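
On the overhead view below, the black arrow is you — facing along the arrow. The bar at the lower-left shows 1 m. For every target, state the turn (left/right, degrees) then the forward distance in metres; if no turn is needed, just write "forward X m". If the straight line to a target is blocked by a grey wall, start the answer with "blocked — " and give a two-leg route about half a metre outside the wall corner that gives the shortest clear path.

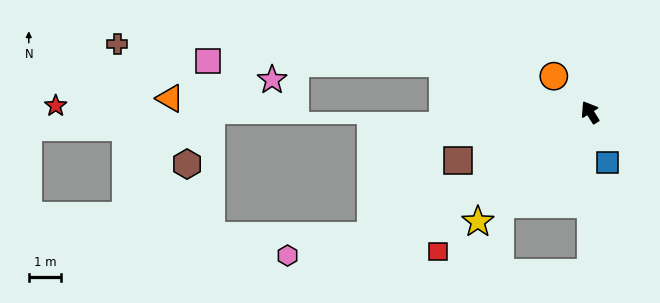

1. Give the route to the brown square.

turn left 78°, forward 4.3 m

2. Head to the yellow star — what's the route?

turn left 102°, forward 4.8 m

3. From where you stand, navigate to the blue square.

turn left 167°, forward 1.6 m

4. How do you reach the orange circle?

turn left 13°, forward 1.6 m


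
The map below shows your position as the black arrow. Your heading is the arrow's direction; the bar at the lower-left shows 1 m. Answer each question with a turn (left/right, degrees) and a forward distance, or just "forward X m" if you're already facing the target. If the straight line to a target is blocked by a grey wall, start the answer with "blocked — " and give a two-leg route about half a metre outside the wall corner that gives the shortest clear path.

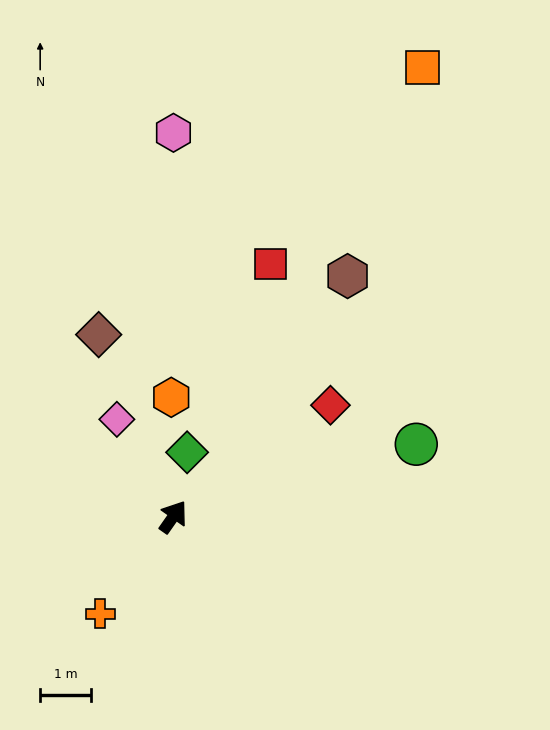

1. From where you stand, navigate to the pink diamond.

turn left 65°, forward 2.2 m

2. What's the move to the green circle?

turn right 38°, forward 5.0 m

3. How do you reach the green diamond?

turn left 23°, forward 1.3 m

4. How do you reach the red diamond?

turn right 20°, forward 3.8 m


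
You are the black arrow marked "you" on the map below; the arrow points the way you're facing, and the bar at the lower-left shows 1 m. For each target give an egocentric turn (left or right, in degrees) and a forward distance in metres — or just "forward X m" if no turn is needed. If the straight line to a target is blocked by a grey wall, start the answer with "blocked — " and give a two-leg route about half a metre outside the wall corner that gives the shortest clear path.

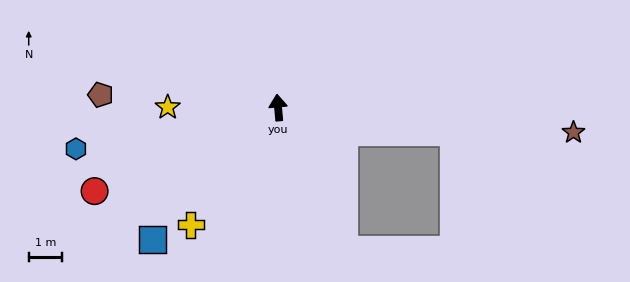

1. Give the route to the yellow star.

turn left 85°, forward 3.3 m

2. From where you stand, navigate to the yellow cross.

turn left 138°, forward 4.4 m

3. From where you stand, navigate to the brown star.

turn right 100°, forward 9.0 m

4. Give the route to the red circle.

turn left 109°, forward 6.1 m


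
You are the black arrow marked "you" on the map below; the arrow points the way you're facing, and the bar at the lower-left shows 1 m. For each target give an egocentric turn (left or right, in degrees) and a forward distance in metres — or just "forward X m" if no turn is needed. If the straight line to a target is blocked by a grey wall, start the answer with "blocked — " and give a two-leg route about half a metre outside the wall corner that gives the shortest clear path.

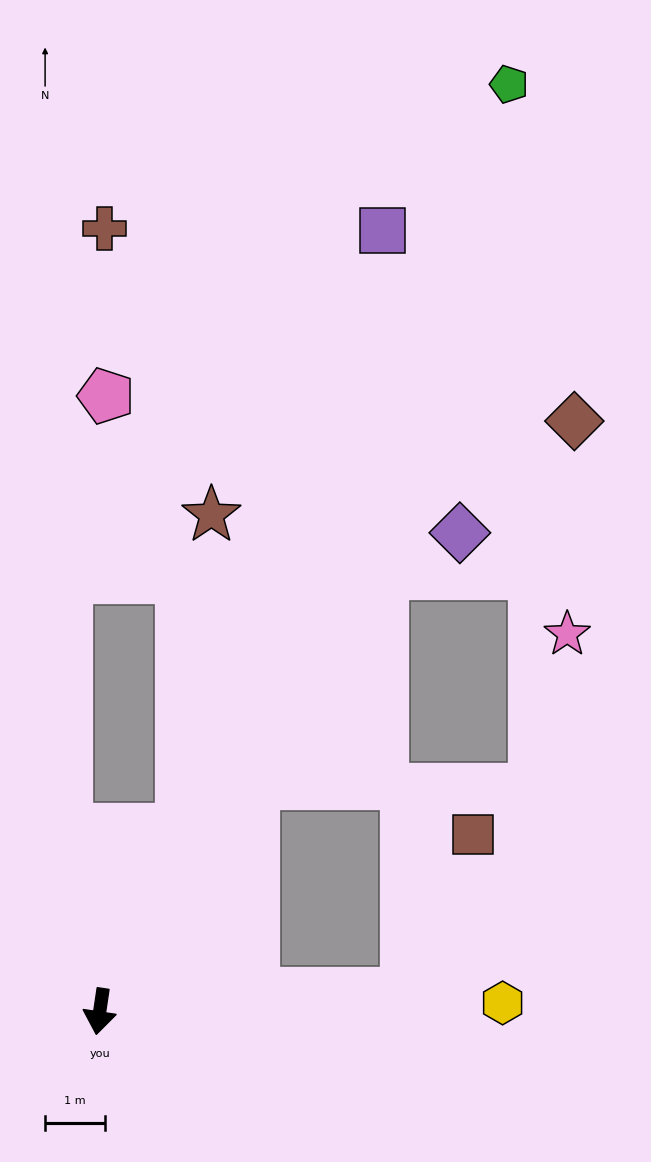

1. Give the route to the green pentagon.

turn left 165°, forward 16.9 m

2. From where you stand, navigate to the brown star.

blocked — turn left 164°, forward 3.3 m, then turn left 19°, forward 5.2 m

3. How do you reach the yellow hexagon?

turn left 100°, forward 6.7 m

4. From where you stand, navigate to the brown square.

blocked — turn left 102°, forward 5.1 m, then turn left 64°, forward 2.9 m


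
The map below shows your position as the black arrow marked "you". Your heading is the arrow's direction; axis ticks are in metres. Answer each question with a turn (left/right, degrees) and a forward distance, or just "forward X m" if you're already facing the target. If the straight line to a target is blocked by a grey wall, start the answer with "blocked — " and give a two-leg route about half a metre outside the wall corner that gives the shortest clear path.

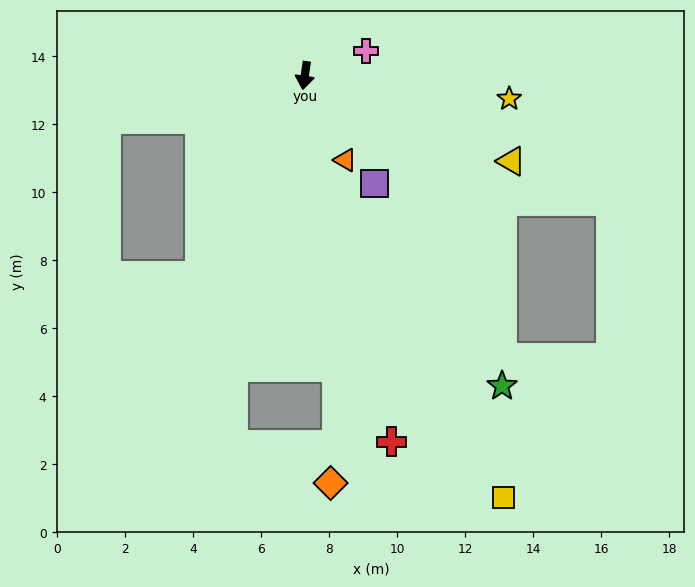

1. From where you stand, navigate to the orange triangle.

turn left 34°, forward 2.8 m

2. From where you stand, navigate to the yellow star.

turn left 92°, forward 6.1 m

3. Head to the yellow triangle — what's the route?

turn left 76°, forward 6.6 m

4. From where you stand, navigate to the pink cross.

turn left 120°, forward 1.9 m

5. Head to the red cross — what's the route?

turn left 22°, forward 11.1 m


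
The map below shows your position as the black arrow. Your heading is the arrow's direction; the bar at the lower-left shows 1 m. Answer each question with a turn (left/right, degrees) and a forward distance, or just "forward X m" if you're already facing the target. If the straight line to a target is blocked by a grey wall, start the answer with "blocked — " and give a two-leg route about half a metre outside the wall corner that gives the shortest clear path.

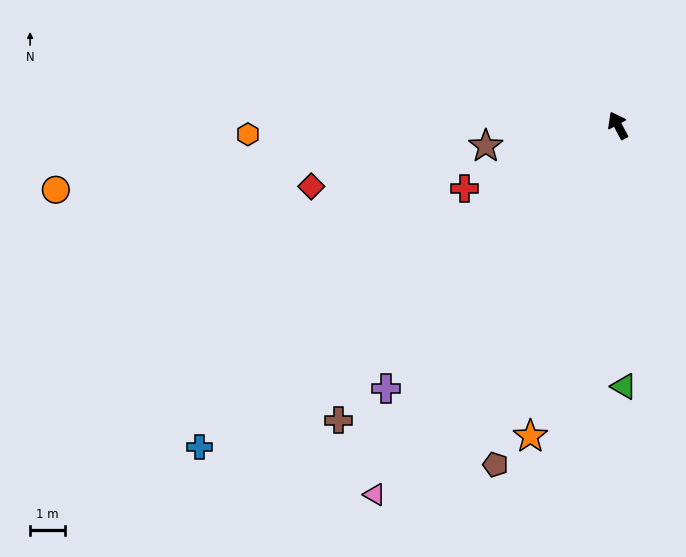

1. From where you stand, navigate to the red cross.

turn left 84°, forward 4.8 m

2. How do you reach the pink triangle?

turn left 119°, forward 12.8 m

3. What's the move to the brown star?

turn left 71°, forward 3.9 m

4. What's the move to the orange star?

turn left 136°, forward 9.3 m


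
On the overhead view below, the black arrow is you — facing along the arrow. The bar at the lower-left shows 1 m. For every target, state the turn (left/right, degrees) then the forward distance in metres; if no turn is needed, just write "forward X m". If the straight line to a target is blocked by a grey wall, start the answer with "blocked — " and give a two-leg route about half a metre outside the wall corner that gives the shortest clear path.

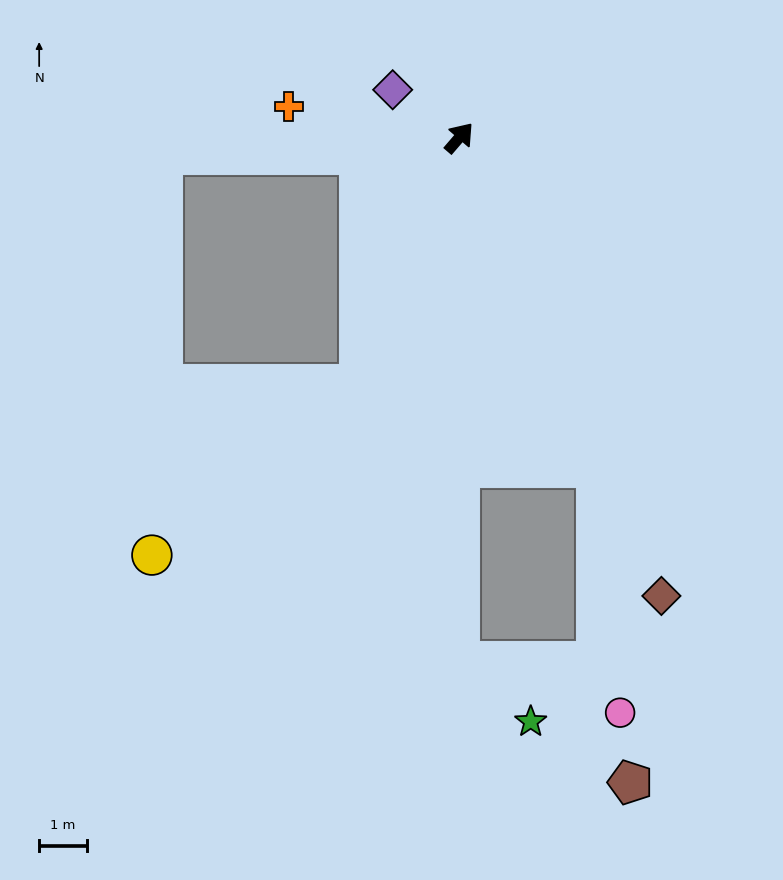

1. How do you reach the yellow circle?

blocked — turn right 161°, forward 5.6 m, then turn right 29°, forward 5.6 m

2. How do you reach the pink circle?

blocked — turn right 117°, forward 7.5 m, then turn right 17°, forward 5.2 m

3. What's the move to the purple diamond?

turn left 95°, forward 1.7 m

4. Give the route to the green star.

blocked — turn right 139°, forward 11.0 m, then turn left 49°, forward 1.9 m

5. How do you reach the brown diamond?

turn right 115°, forward 10.5 m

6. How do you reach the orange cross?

turn left 120°, forward 3.6 m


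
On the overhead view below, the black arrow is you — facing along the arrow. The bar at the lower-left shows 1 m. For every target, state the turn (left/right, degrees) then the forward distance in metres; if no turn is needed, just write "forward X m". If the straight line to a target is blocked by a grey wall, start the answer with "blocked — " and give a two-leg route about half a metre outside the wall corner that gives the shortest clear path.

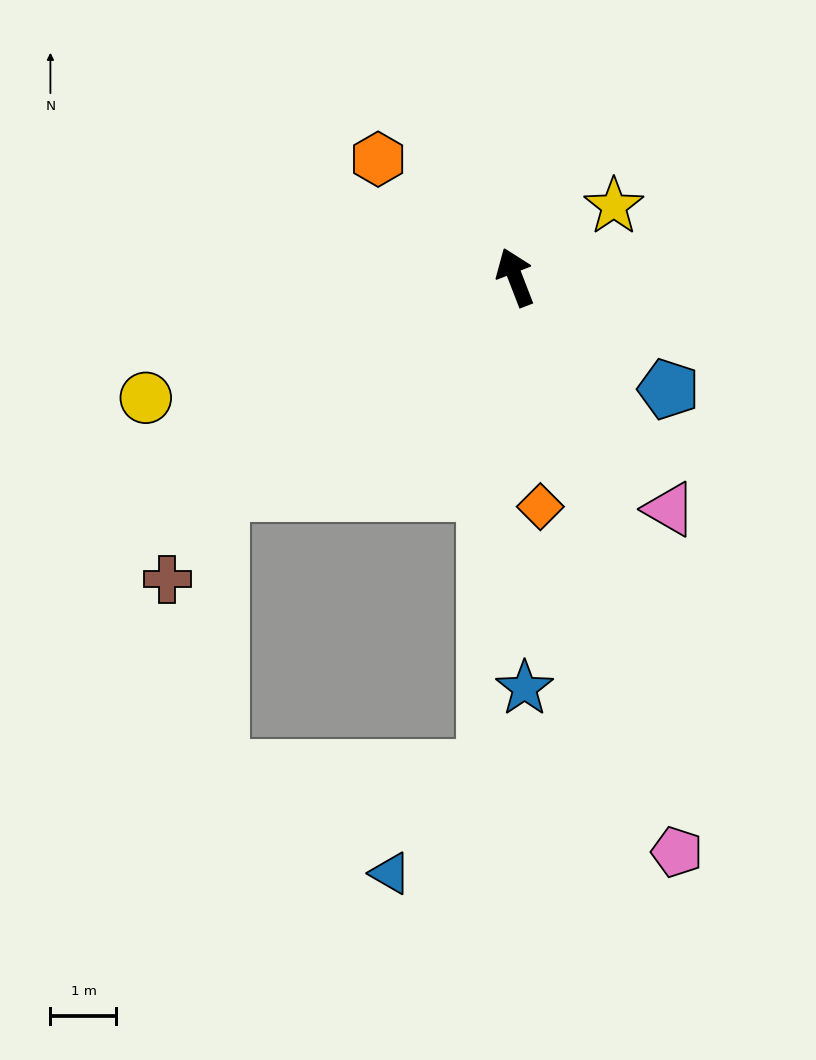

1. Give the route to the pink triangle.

turn right 168°, forward 4.2 m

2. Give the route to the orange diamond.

turn left 165°, forward 3.5 m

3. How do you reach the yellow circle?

turn left 87°, forward 5.9 m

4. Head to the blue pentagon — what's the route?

turn right 147°, forward 2.9 m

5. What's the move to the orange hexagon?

turn left 28°, forward 2.7 m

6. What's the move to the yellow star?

turn right 75°, forward 1.8 m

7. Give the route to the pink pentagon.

turn left 175°, forward 9.0 m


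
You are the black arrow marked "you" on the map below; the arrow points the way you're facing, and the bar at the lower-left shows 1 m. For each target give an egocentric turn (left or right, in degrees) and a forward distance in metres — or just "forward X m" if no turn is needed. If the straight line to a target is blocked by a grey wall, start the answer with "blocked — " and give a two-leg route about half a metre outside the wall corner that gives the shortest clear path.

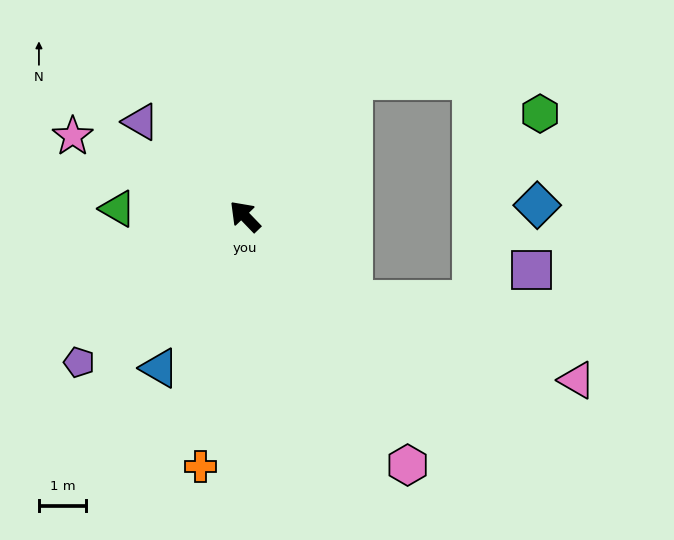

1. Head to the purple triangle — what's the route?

turn left 4°, forward 3.0 m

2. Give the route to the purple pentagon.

turn left 87°, forward 4.7 m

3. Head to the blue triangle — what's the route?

turn left 107°, forward 3.7 m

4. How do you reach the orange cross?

turn left 126°, forward 5.4 m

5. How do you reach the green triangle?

turn left 43°, forward 2.7 m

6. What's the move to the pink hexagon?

turn left 169°, forward 6.3 m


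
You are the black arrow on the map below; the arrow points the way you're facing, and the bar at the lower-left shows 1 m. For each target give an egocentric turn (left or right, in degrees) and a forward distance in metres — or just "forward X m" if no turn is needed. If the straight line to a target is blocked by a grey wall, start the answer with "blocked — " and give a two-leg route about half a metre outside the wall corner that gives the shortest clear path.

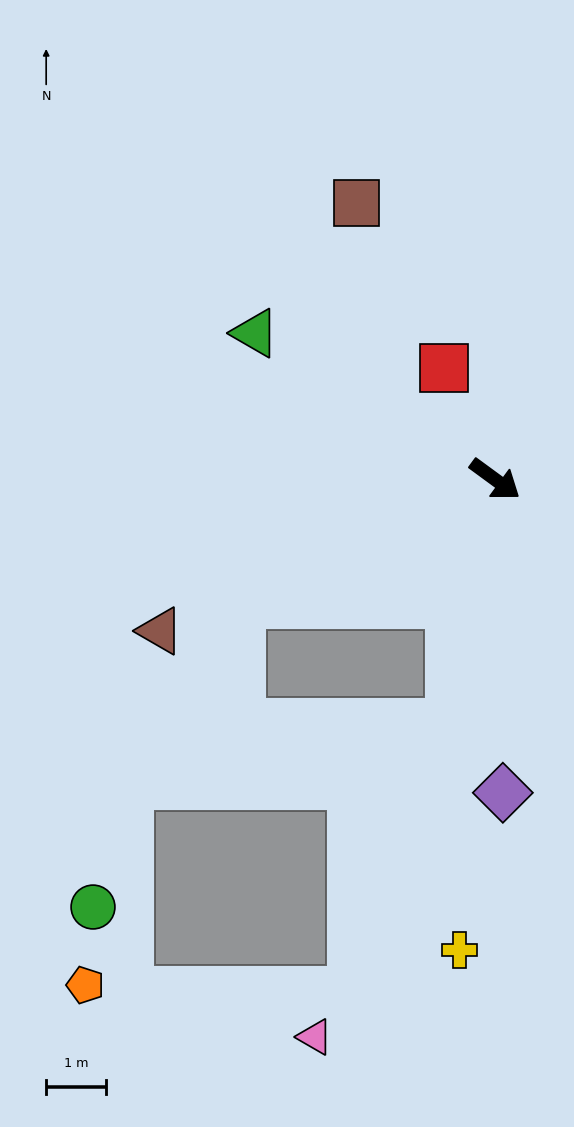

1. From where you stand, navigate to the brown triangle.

turn right 119°, forward 6.1 m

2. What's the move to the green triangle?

turn right 175°, forward 4.7 m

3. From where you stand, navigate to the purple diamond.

turn right 52°, forward 5.2 m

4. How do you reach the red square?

turn left 151°, forward 2.0 m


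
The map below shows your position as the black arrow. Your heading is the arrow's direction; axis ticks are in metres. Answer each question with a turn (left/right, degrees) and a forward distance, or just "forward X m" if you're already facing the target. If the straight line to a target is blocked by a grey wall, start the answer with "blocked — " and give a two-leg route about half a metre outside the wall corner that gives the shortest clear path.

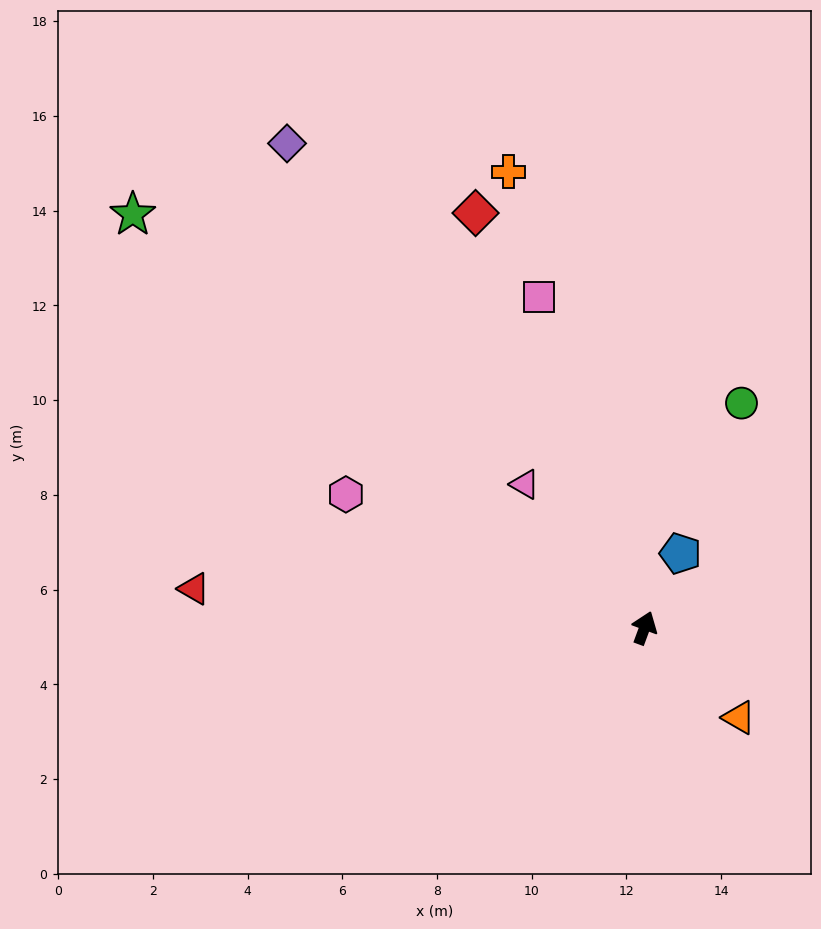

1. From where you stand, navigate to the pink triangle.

turn left 60°, forward 3.9 m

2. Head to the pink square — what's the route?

turn left 38°, forward 7.3 m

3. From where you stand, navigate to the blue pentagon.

turn right 5°, forward 1.7 m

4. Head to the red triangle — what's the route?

turn left 105°, forward 9.6 m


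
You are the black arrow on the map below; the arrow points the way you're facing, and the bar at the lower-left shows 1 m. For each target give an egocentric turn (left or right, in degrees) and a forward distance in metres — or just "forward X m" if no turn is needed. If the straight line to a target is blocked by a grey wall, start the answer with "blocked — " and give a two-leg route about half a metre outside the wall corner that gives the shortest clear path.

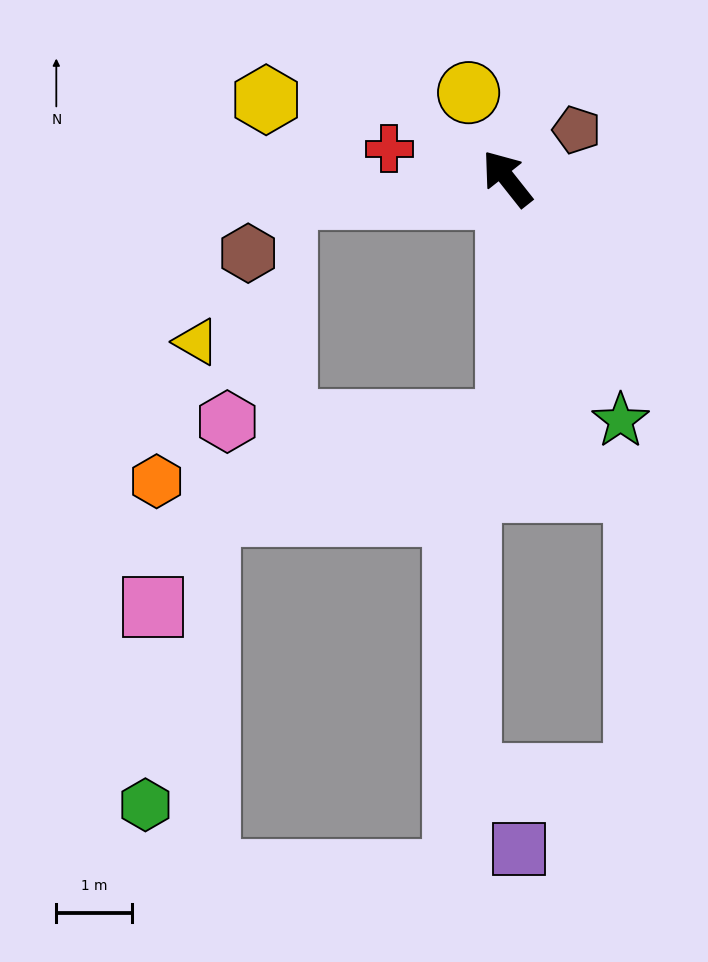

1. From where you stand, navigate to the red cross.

turn left 37°, forward 1.6 m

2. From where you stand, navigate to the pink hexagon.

blocked — turn left 142°, forward 3.2 m, then turn right 90°, forward 3.7 m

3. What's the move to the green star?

turn left 167°, forward 3.5 m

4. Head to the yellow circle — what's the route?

turn right 14°, forward 1.2 m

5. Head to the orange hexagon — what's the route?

blocked — turn left 142°, forward 3.2 m, then turn right 81°, forward 4.7 m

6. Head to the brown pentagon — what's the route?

turn right 93°, forward 1.1 m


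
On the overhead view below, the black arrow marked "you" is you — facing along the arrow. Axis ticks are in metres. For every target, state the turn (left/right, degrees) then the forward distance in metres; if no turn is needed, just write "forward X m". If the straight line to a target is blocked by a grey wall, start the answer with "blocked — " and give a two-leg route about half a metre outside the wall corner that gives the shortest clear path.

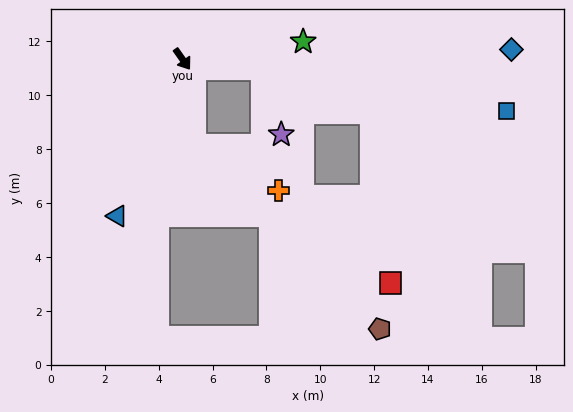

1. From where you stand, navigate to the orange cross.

blocked — turn right 27°, forward 3.2 m, then turn left 53°, forward 3.6 m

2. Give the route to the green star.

turn left 63°, forward 4.5 m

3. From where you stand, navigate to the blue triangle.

turn right 58°, forward 6.3 m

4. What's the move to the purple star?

blocked — turn left 48°, forward 3.0 m, then turn right 67°, forward 2.6 m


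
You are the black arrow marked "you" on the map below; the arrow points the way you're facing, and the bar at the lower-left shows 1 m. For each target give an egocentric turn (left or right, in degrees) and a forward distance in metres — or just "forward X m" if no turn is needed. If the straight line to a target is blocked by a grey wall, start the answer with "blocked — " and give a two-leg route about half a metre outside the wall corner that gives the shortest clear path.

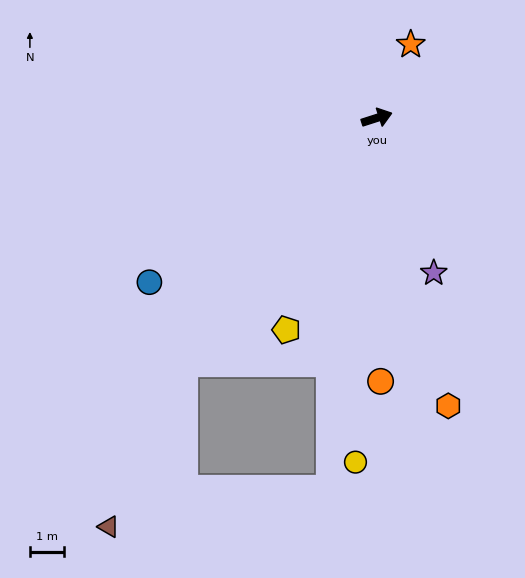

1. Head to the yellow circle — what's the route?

turn right 111°, forward 10.0 m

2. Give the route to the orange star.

turn left 47°, forward 2.3 m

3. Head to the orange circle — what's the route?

turn right 107°, forward 7.6 m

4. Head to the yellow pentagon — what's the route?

turn right 131°, forward 6.7 m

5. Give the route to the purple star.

turn right 88°, forward 4.8 m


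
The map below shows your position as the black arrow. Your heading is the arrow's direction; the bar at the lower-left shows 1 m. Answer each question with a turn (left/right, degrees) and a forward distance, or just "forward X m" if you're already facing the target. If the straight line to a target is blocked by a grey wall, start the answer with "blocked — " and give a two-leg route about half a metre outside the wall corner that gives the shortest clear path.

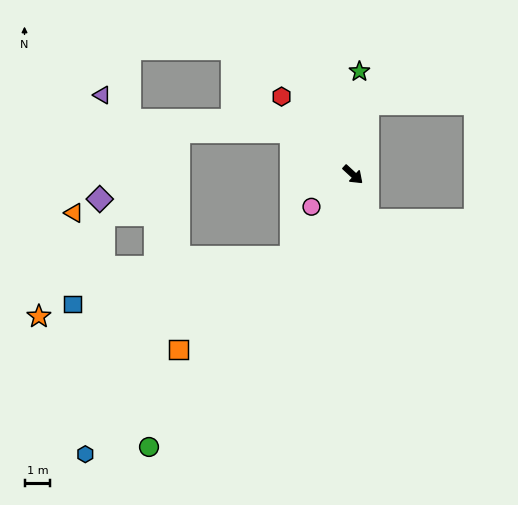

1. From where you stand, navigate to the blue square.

blocked — turn right 85°, forward 4.0 m, then turn right 40°, forward 8.6 m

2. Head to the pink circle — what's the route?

turn right 100°, forward 2.0 m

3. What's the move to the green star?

turn left 129°, forward 4.0 m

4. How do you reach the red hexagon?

turn left 175°, forward 4.1 m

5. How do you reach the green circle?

turn right 84°, forward 13.1 m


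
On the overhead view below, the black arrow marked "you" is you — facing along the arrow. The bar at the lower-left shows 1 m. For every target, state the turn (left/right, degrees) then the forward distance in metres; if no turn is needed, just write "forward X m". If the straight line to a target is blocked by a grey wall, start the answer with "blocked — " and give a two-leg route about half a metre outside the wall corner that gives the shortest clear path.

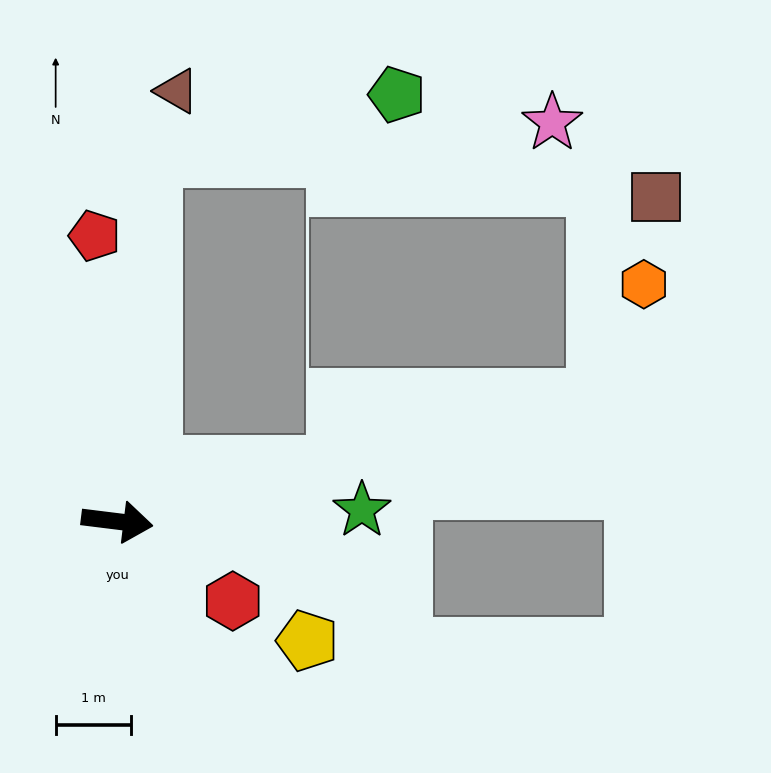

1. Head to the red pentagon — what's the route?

turn left 102°, forward 3.8 m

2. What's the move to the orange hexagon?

blocked — turn left 21°, forward 6.6 m, then turn left 55°, forward 1.7 m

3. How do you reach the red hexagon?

turn right 28°, forward 1.9 m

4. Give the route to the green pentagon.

blocked — turn left 92°, forward 4.9 m, then turn right 71°, forward 3.4 m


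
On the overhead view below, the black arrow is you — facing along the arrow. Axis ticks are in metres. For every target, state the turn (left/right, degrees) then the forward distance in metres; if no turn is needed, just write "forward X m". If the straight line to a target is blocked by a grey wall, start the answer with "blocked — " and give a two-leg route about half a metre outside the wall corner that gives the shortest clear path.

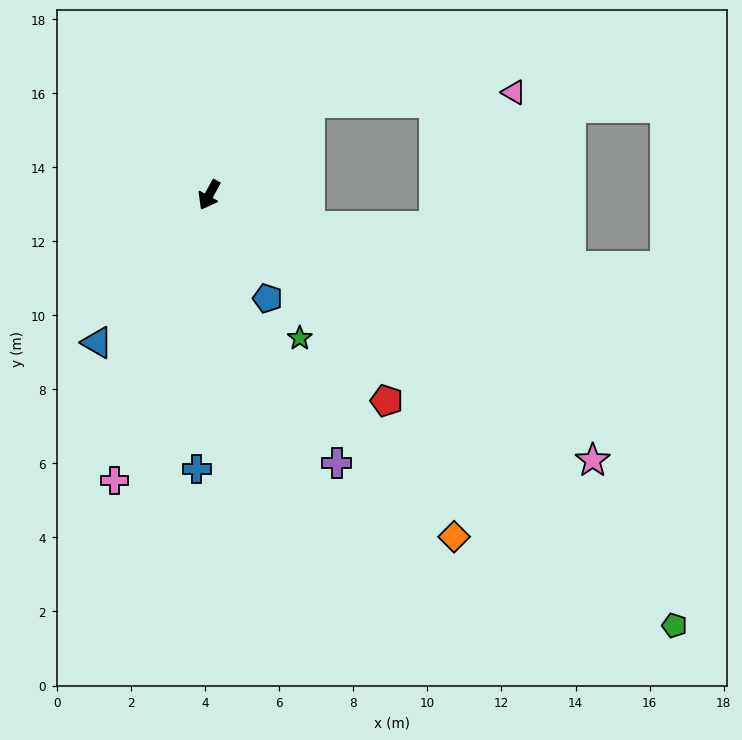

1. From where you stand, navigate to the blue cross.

turn left 26°, forward 7.4 m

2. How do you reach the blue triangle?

turn right 8°, forward 5.0 m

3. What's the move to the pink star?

turn left 84°, forward 12.6 m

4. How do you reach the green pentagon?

turn left 76°, forward 17.1 m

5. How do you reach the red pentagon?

turn left 70°, forward 7.3 m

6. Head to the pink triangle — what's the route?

blocked — turn left 162°, forward 3.7 m, then turn right 40°, forward 5.5 m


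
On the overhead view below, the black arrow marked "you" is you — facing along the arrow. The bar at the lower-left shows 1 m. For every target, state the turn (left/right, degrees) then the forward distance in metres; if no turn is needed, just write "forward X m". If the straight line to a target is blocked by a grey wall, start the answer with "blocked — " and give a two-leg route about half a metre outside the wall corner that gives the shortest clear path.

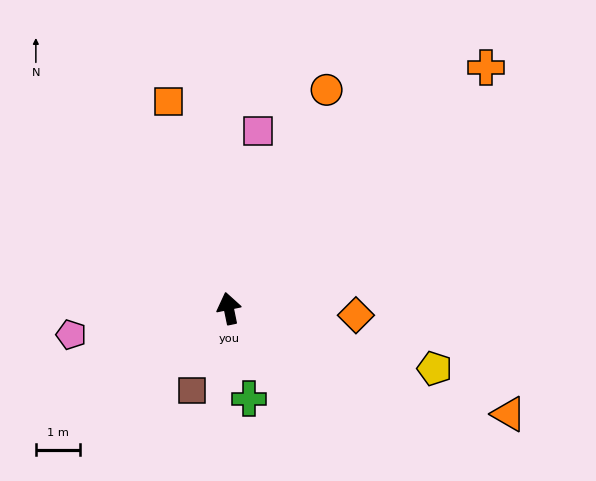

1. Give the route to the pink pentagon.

turn left 88°, forward 3.6 m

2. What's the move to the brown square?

turn left 144°, forward 2.0 m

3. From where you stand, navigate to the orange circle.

turn right 36°, forward 5.4 m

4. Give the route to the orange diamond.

turn right 105°, forward 2.9 m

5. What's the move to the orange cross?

turn right 58°, forward 7.9 m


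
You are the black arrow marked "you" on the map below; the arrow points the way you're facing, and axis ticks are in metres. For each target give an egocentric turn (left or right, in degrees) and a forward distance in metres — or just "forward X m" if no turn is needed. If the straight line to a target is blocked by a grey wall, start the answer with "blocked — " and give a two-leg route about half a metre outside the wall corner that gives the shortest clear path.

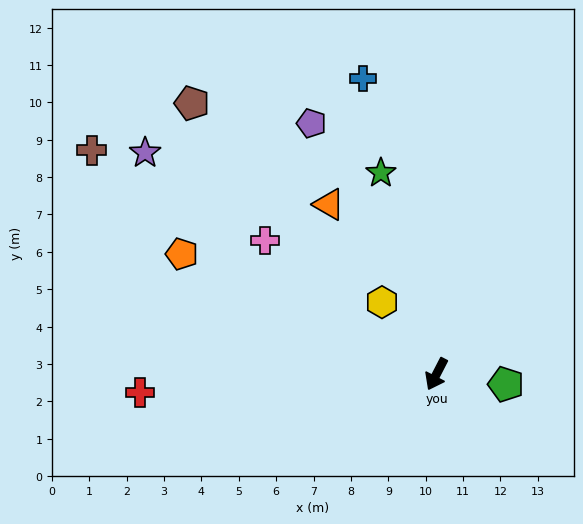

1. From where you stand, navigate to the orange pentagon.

turn right 88°, forward 7.5 m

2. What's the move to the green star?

turn right 137°, forward 5.6 m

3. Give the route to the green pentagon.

turn left 109°, forward 1.9 m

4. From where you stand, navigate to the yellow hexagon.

turn right 116°, forward 2.4 m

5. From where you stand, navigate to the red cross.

turn right 59°, forward 8.0 m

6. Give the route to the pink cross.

turn right 101°, forward 5.8 m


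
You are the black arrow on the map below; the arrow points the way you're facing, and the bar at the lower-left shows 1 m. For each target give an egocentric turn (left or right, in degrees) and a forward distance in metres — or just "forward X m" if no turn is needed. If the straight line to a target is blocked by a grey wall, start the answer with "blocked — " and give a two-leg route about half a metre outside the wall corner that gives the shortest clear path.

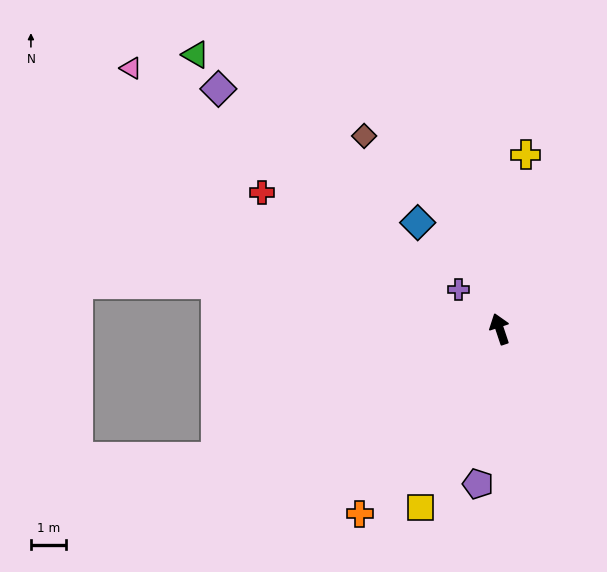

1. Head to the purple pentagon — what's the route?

turn left 154°, forward 4.4 m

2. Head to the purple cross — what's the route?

turn left 28°, forward 1.6 m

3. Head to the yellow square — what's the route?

turn left 138°, forward 5.5 m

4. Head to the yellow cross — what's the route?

turn right 27°, forward 5.0 m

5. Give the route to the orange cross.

turn left 124°, forward 6.5 m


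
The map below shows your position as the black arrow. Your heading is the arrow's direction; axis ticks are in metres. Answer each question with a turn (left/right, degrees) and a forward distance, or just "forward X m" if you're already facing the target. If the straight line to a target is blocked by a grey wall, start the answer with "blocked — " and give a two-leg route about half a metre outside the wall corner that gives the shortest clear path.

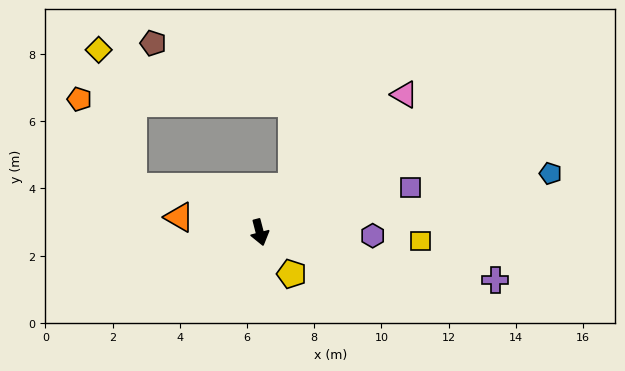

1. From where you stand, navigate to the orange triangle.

turn right 115°, forward 2.4 m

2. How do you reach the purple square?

turn left 92°, forward 4.7 m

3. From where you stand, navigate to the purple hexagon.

turn left 74°, forward 3.4 m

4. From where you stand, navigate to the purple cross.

turn left 64°, forward 7.2 m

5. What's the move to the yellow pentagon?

turn left 23°, forward 1.6 m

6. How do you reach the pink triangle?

turn left 119°, forward 5.9 m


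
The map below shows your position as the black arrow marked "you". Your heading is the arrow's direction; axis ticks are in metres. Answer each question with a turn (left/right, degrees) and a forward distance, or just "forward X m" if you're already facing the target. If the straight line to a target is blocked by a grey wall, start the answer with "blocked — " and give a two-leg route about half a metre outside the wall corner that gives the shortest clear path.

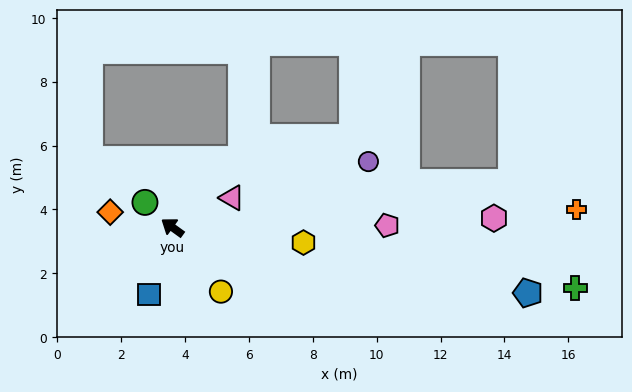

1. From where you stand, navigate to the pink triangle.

turn right 118°, forward 2.1 m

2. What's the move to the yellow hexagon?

turn right 151°, forward 4.1 m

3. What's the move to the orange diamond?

turn left 22°, forward 2.0 m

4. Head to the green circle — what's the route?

turn right 6°, forward 1.2 m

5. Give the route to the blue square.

turn left 107°, forward 2.2 m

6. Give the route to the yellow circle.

turn left 163°, forward 2.5 m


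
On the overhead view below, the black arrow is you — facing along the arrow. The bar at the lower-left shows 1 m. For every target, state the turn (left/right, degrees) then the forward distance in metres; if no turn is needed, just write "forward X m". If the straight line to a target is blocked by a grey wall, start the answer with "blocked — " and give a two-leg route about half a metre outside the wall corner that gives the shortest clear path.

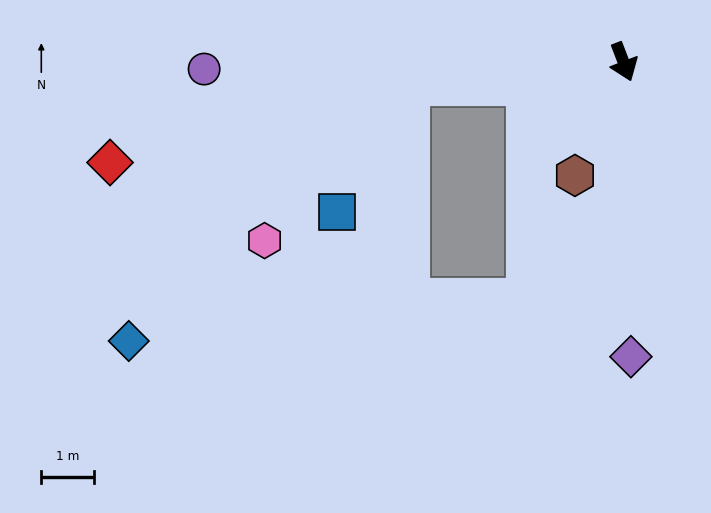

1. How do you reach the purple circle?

turn right 110°, forward 8.0 m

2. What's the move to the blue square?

blocked — turn right 105°, forward 4.1 m, then turn left 56°, forward 2.8 m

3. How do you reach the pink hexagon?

blocked — turn right 105°, forward 4.1 m, then turn left 42°, forward 4.0 m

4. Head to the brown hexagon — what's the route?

turn right 44°, forward 2.3 m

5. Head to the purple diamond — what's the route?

turn right 20°, forward 5.6 m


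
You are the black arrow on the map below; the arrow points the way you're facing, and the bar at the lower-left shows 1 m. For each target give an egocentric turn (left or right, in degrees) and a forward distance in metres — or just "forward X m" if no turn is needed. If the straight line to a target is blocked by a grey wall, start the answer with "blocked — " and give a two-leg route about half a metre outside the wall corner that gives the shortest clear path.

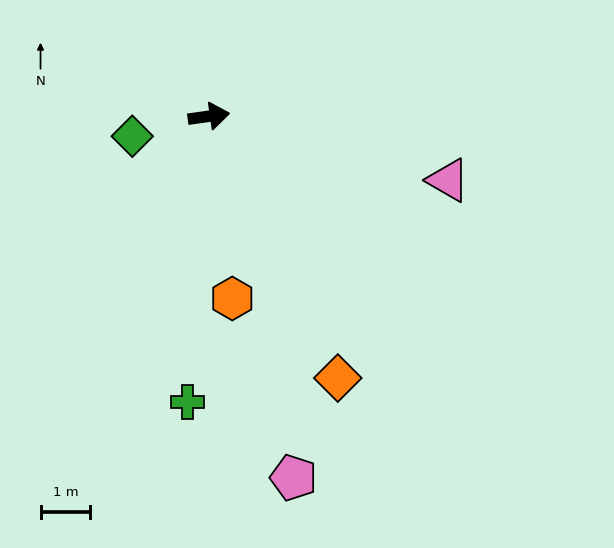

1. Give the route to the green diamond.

turn right 173°, forward 1.6 m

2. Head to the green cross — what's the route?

turn right 102°, forward 5.7 m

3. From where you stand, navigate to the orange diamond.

turn right 72°, forward 5.8 m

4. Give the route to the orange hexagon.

turn right 91°, forward 3.7 m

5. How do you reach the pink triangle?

turn right 23°, forward 5.0 m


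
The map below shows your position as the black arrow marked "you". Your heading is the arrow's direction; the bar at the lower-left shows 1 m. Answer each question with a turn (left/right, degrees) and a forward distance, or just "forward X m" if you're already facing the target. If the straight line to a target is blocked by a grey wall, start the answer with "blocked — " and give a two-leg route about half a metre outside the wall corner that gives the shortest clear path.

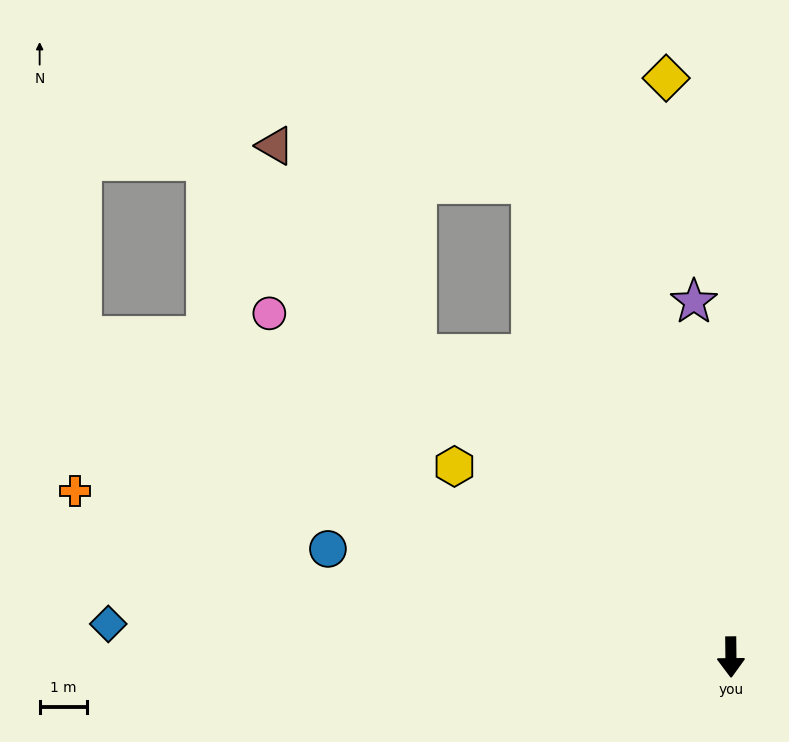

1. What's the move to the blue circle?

turn right 106°, forward 8.8 m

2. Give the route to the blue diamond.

turn right 94°, forward 13.1 m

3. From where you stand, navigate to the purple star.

turn right 175°, forward 7.5 m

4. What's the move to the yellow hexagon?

turn right 125°, forward 7.0 m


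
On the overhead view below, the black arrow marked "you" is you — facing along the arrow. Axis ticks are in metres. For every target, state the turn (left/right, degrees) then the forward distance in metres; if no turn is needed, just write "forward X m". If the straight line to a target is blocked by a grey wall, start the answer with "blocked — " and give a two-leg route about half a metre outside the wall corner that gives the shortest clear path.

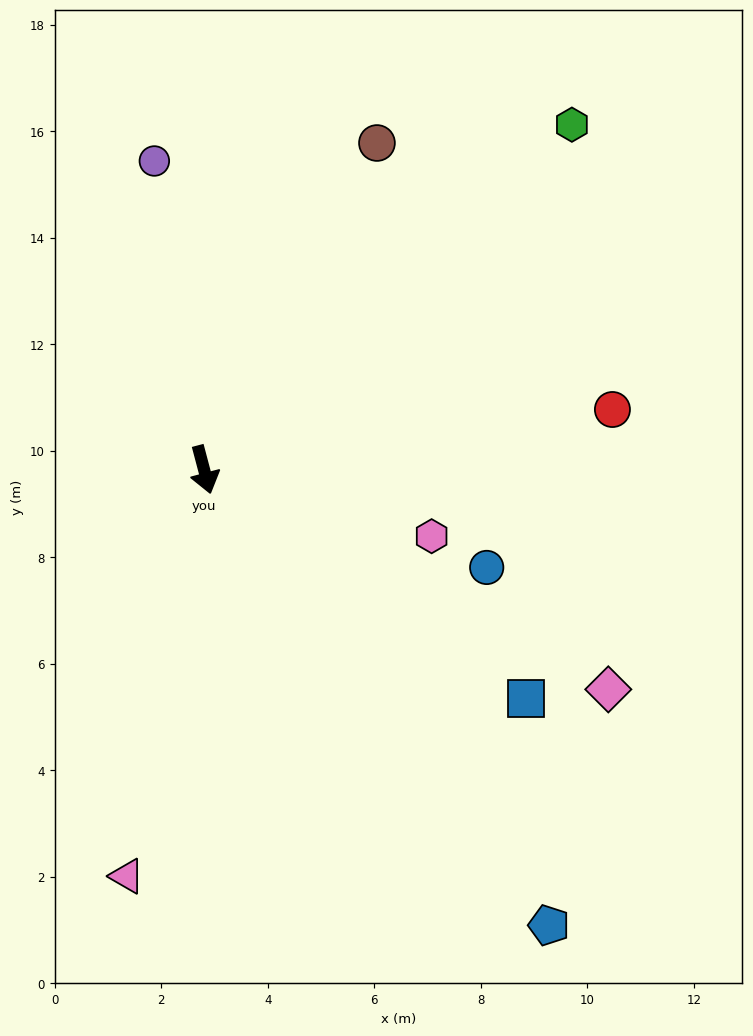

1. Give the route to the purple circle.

turn left 174°, forward 5.9 m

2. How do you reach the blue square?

turn left 40°, forward 7.4 m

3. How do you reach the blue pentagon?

turn left 22°, forward 10.7 m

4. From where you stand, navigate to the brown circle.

turn left 137°, forward 6.9 m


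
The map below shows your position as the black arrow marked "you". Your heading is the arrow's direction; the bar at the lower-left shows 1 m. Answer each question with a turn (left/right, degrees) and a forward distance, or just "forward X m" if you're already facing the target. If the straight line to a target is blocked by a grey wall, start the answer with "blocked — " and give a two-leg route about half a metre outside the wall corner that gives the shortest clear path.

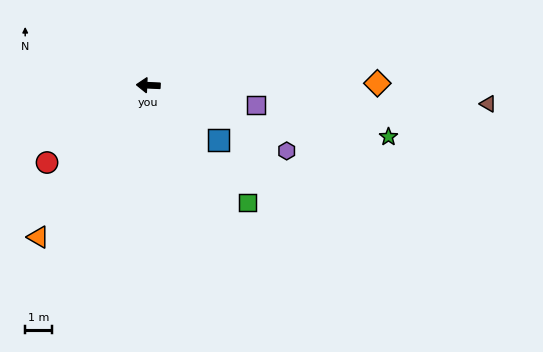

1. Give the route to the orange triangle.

turn left 57°, forward 6.9 m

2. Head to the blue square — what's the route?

turn left 145°, forward 3.3 m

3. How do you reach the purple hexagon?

turn left 157°, forward 5.6 m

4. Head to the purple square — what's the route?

turn left 172°, forward 4.0 m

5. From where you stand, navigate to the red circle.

turn left 40°, forward 4.7 m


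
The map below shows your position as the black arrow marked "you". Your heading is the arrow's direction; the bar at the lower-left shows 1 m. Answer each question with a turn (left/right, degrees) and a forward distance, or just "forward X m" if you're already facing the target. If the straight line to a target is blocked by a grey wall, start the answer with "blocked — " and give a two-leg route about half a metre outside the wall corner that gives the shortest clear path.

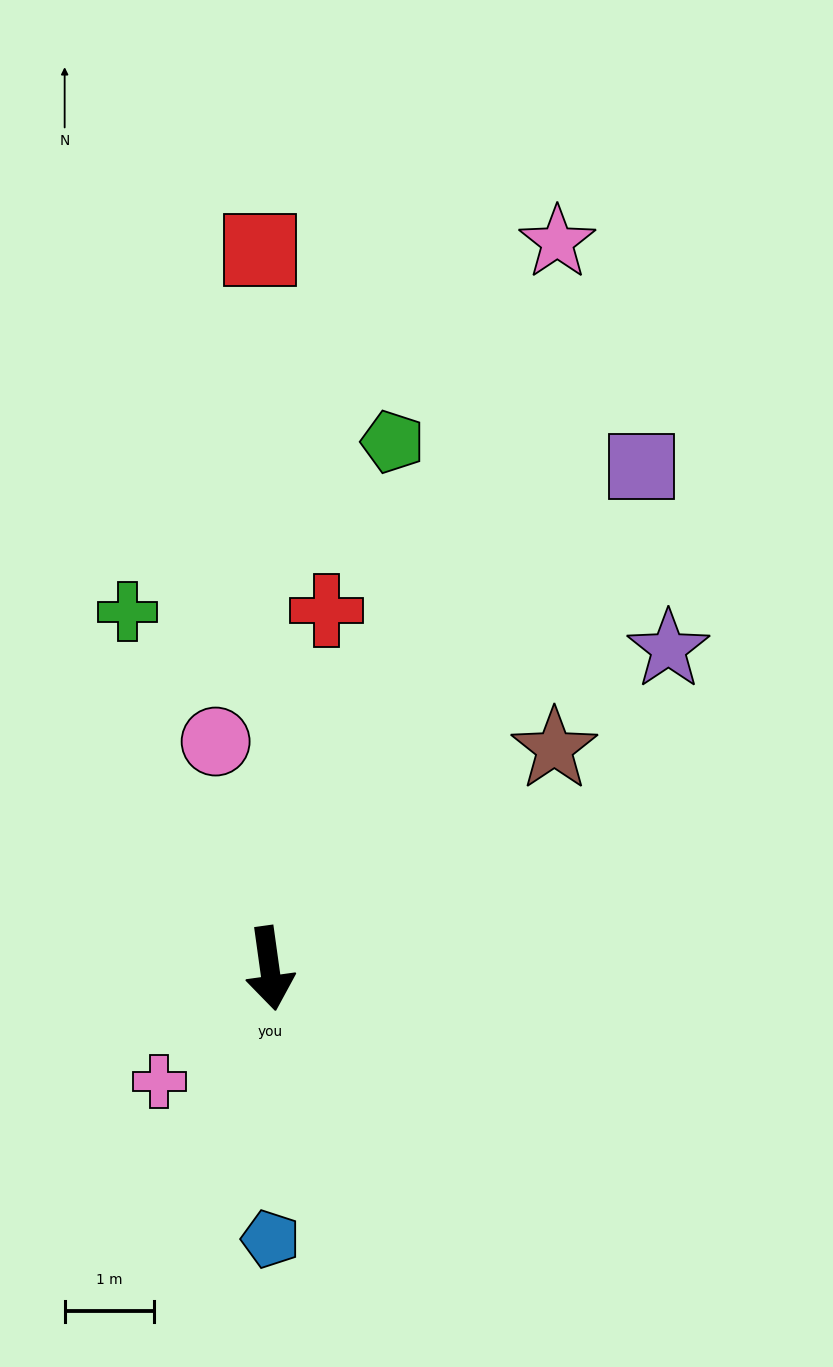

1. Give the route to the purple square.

turn left 136°, forward 7.0 m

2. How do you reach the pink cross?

turn right 52°, forward 1.8 m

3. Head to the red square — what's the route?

turn left 173°, forward 8.0 m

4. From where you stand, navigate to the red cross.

turn left 163°, forward 4.0 m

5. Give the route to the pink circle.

turn right 175°, forward 2.6 m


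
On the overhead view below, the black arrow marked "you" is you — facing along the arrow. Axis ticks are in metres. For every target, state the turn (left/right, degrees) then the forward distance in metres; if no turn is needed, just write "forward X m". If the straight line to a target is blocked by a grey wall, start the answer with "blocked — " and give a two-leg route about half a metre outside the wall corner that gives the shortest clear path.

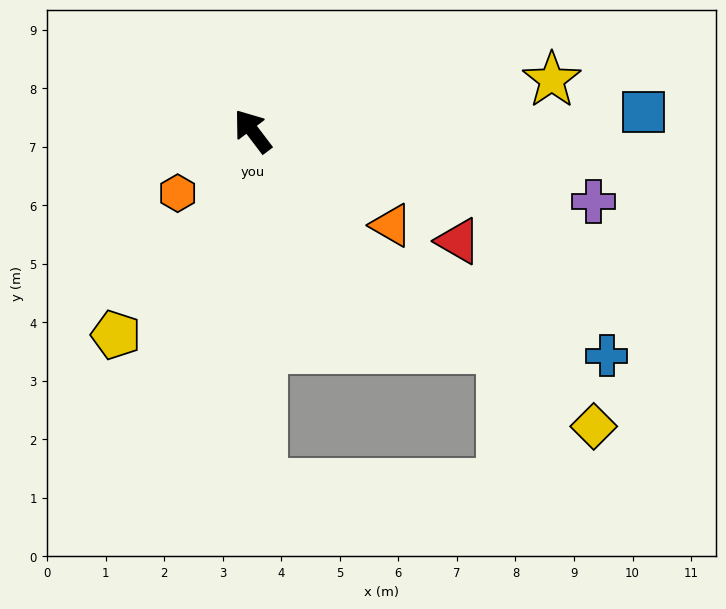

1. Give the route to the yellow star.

turn right 118°, forward 5.2 m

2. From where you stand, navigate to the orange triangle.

turn right 161°, forward 2.9 m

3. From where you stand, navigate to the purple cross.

turn right 139°, forward 5.9 m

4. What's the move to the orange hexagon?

turn left 92°, forward 1.7 m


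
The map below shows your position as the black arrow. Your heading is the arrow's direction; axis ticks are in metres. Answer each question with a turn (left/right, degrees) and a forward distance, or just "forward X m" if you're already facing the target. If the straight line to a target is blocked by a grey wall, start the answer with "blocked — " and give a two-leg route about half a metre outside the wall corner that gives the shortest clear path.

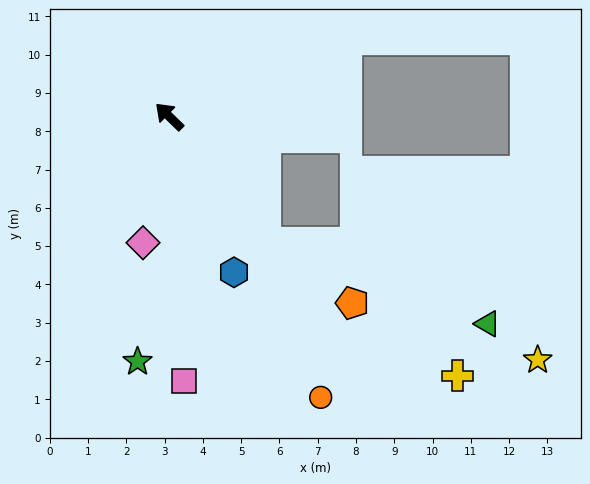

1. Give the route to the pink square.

turn left 137°, forward 6.9 m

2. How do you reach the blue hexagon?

turn left 157°, forward 4.4 m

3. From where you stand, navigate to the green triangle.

blocked — turn left 171°, forward 4.2 m, then turn left 33°, forward 6.2 m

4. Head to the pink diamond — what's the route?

turn left 122°, forward 3.4 m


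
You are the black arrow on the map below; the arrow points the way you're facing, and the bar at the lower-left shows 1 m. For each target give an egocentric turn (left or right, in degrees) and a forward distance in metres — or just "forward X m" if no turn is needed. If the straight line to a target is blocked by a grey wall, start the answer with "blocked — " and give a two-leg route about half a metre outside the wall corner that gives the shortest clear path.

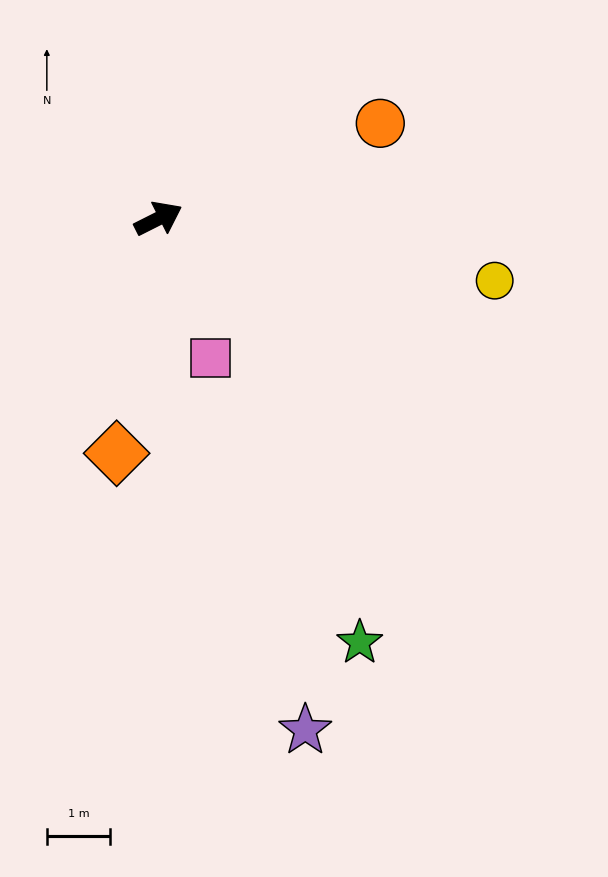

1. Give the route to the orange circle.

turn right 4°, forward 3.8 m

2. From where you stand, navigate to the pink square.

turn right 96°, forward 2.4 m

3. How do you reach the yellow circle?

turn right 37°, forward 5.4 m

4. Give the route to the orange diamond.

turn right 127°, forward 3.8 m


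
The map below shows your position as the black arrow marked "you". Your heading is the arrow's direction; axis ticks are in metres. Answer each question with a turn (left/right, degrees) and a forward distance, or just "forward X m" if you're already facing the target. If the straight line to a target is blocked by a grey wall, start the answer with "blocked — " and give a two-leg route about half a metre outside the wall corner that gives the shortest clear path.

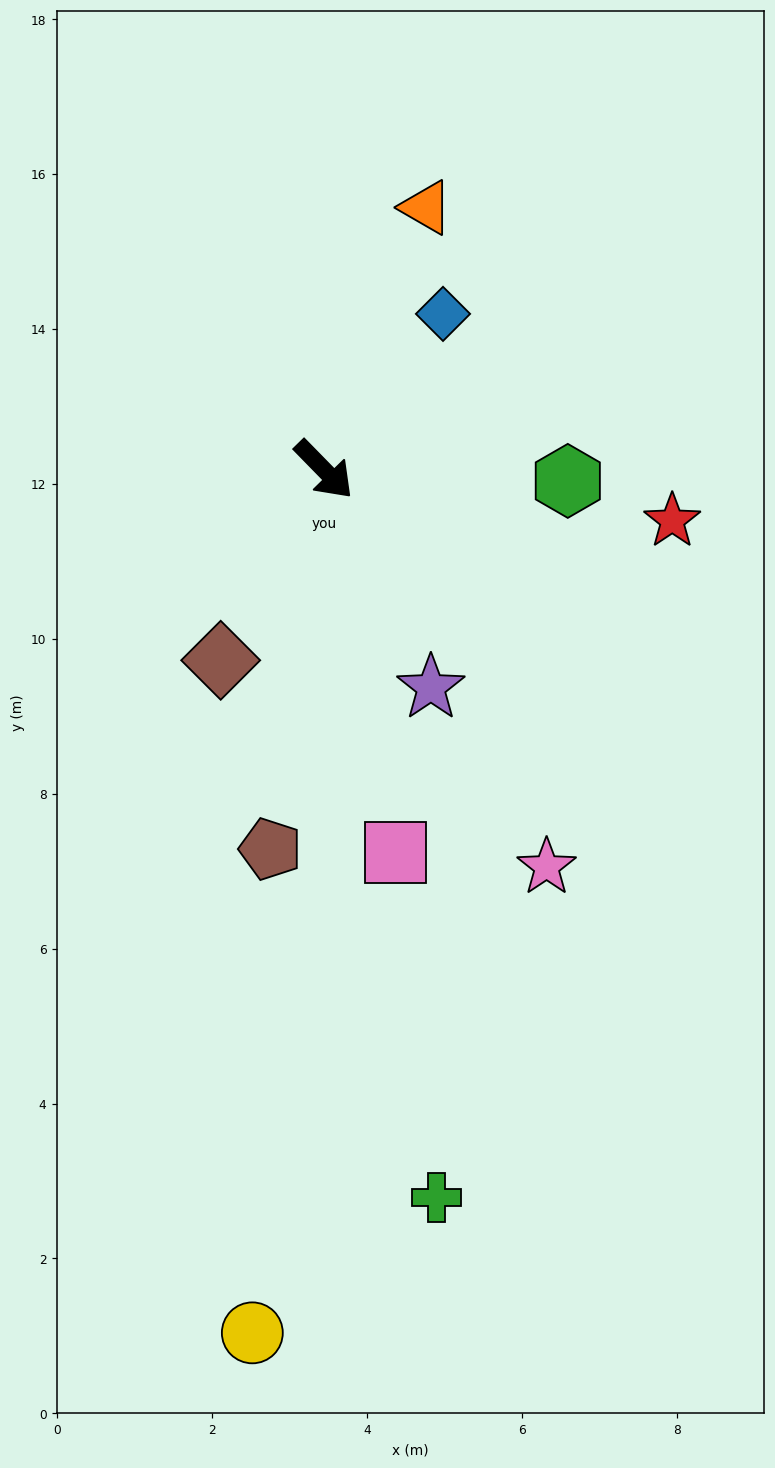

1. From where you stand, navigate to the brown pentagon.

turn right 52°, forward 4.9 m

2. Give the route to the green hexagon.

turn left 43°, forward 3.2 m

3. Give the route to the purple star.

turn right 18°, forward 3.1 m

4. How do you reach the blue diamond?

turn left 98°, forward 2.5 m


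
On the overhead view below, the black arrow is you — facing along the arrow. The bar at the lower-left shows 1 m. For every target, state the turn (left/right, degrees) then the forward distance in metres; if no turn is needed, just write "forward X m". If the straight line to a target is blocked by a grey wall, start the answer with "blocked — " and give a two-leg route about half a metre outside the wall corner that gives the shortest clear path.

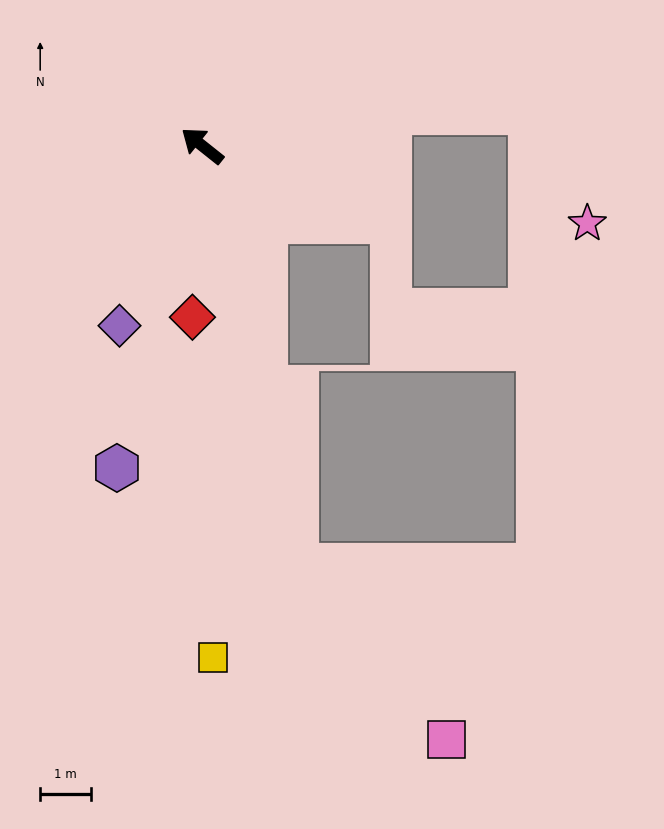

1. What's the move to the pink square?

blocked — turn left 141°, forward 8.4 m, then turn left 28°, forward 4.5 m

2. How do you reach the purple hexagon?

turn left 114°, forward 6.5 m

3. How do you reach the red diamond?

turn left 125°, forward 3.4 m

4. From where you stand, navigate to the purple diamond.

turn left 104°, forward 3.9 m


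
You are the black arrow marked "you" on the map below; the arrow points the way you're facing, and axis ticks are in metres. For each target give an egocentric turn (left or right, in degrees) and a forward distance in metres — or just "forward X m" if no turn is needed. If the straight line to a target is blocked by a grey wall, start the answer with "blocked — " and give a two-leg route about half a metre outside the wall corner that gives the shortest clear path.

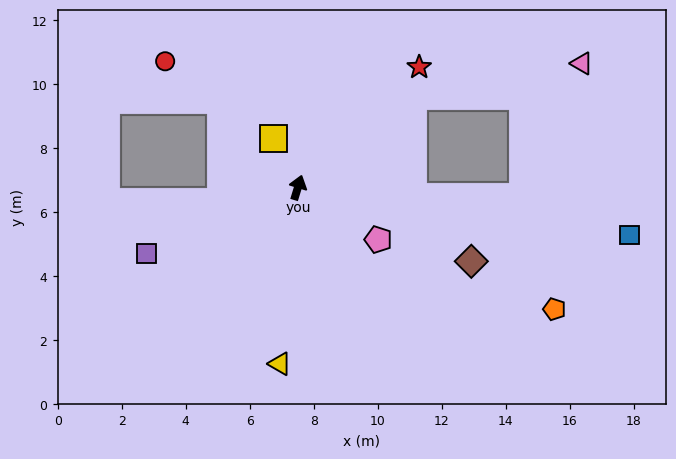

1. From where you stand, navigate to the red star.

turn right 28°, forward 5.3 m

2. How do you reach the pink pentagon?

turn right 106°, forward 3.0 m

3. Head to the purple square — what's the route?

turn left 131°, forward 5.2 m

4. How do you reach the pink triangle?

blocked — turn right 35°, forward 4.6 m, then turn right 27°, forward 5.4 m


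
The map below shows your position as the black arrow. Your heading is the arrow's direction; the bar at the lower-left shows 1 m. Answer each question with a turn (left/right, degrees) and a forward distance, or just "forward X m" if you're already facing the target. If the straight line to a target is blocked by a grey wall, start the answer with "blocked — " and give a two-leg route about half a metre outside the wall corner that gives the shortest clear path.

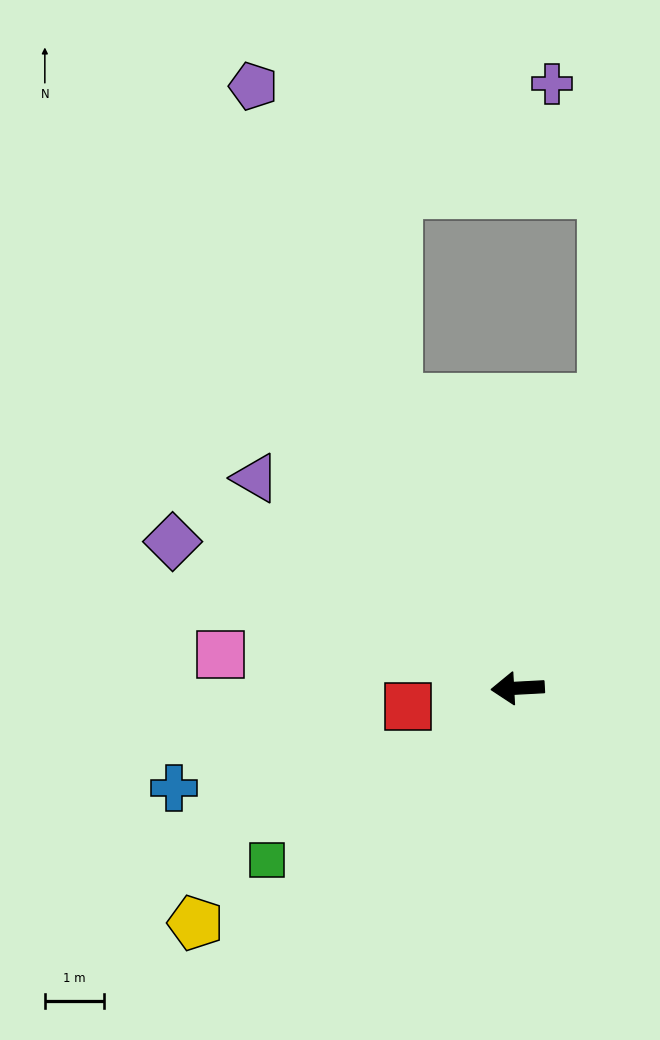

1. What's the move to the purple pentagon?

turn right 69°, forward 11.1 m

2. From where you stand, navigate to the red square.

turn left 6°, forward 1.9 m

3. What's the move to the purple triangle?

turn right 42°, forward 5.7 m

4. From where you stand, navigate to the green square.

turn left 31°, forward 5.1 m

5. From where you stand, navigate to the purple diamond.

turn right 26°, forward 6.3 m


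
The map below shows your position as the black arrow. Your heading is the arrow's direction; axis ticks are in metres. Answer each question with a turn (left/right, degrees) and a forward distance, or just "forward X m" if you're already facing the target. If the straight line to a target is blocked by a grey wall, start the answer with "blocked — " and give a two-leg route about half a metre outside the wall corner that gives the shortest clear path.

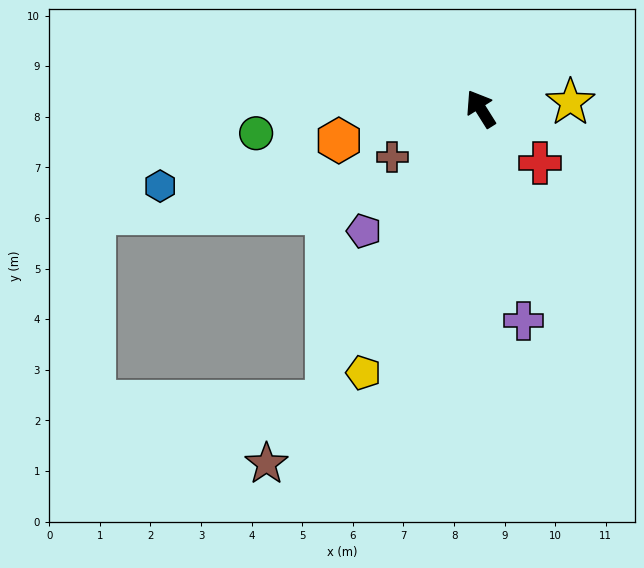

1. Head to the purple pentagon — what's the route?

turn left 104°, forward 3.3 m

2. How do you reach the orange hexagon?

turn left 71°, forward 2.9 m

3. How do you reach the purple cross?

turn left 159°, forward 4.3 m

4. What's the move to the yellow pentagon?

turn left 124°, forward 5.7 m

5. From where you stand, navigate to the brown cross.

turn left 87°, forward 2.0 m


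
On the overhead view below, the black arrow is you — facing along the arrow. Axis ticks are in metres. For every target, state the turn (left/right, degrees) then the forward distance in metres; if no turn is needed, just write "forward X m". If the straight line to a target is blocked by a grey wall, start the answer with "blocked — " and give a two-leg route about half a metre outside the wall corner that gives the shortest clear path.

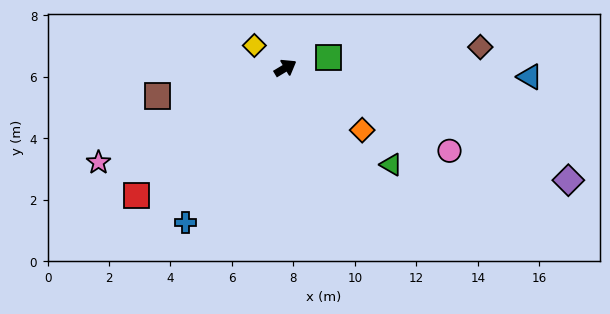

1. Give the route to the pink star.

turn left 176°, forward 6.8 m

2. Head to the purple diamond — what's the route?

turn right 53°, forward 9.9 m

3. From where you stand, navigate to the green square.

turn right 18°, forward 1.4 m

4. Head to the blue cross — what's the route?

turn right 154°, forward 6.0 m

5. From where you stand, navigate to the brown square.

turn left 162°, forward 4.3 m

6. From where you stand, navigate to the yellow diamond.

turn left 113°, forward 1.2 m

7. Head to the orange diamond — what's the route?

turn right 70°, forward 3.2 m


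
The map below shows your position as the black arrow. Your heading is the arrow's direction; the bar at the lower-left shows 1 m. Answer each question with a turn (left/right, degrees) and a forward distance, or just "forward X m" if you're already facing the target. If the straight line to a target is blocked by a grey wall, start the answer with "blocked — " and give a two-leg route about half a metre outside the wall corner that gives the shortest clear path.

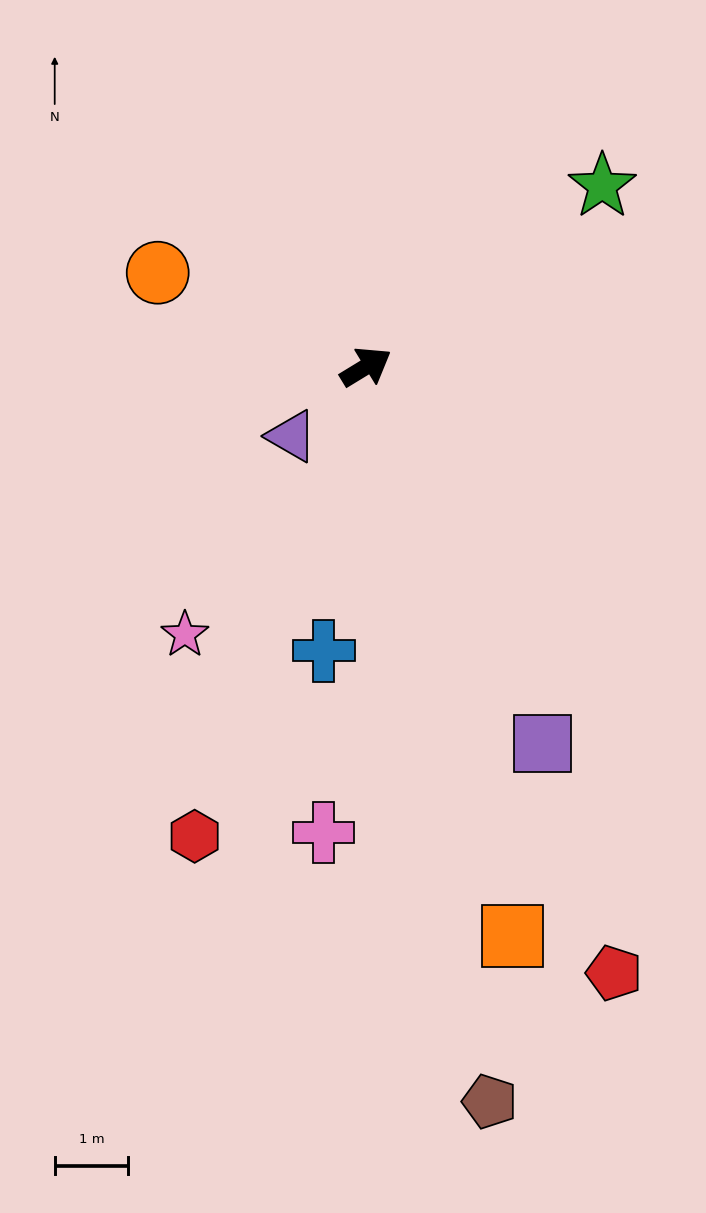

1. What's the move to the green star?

turn left 6°, forward 4.0 m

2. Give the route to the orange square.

turn right 107°, forward 8.0 m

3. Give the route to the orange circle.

turn left 124°, forward 3.1 m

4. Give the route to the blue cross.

turn right 130°, forward 3.9 m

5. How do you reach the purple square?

turn right 96°, forward 5.7 m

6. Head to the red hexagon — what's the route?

turn right 141°, forward 6.8 m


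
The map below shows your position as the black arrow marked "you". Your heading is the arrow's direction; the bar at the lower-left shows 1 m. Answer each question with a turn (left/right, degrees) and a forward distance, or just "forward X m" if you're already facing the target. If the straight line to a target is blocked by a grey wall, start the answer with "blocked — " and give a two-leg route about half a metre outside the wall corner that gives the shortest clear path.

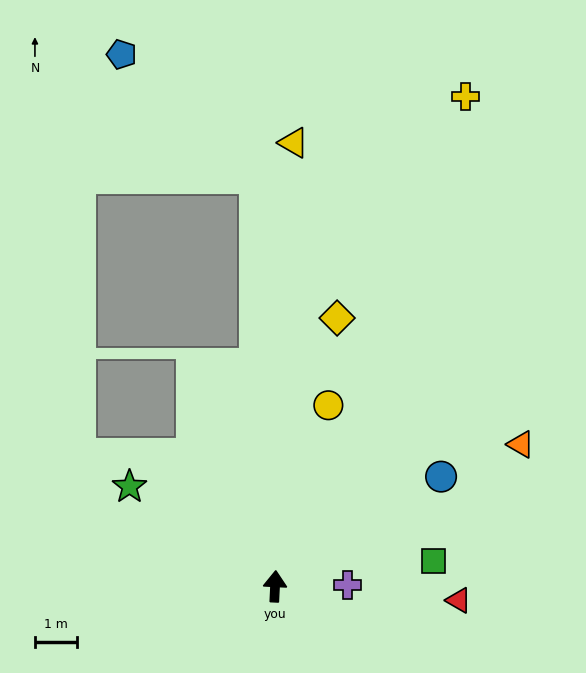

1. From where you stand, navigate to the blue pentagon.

blocked — turn left 5°, forward 9.9 m, then turn left 46°, forward 4.4 m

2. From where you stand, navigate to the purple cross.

turn right 86°, forward 1.7 m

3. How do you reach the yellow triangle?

forward 10.7 m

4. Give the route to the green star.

turn left 58°, forward 4.2 m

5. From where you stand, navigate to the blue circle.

turn right 54°, forward 4.8 m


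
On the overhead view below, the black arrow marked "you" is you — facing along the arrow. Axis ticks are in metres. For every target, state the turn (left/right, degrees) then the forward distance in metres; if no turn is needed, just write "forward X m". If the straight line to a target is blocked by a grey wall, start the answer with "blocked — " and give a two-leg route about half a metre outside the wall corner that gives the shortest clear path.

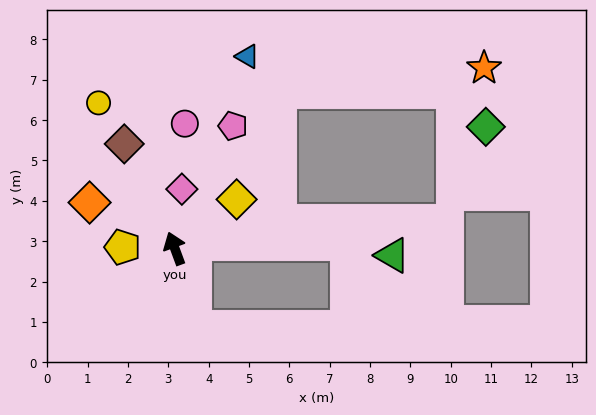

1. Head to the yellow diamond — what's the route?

turn right 72°, forward 2.0 m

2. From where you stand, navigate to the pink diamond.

turn right 27°, forward 1.5 m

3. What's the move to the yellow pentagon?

turn left 68°, forward 1.3 m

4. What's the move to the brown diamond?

turn left 6°, forward 2.9 m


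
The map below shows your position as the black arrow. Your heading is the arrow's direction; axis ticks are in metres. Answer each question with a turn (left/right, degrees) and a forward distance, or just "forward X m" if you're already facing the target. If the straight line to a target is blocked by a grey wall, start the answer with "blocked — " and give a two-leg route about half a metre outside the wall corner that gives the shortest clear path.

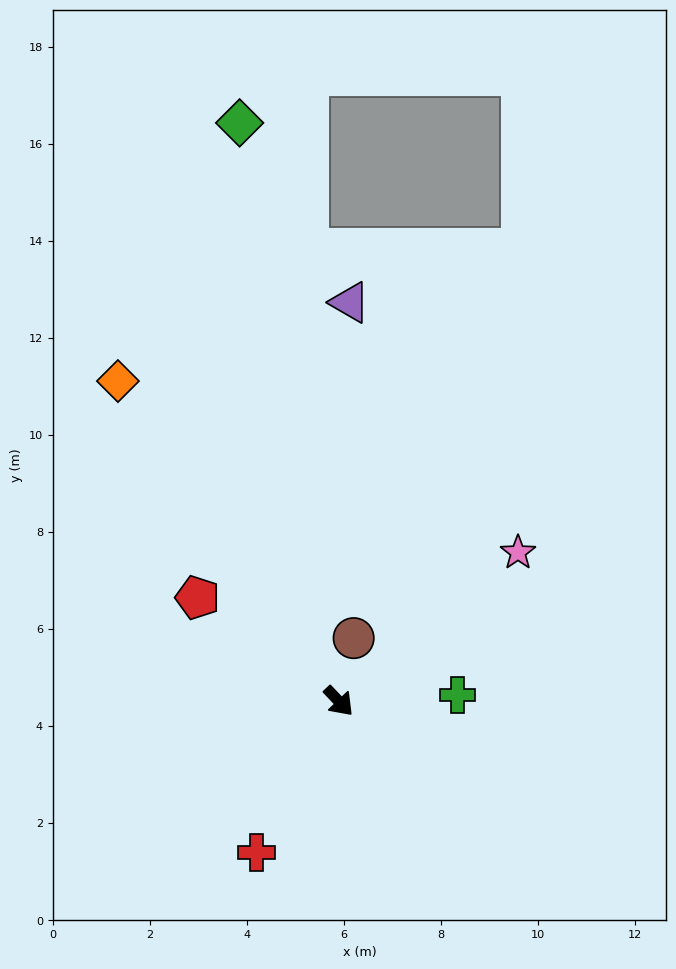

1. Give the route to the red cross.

turn right 72°, forward 3.6 m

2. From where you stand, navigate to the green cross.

turn left 50°, forward 2.5 m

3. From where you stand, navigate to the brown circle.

turn left 123°, forward 1.3 m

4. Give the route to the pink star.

turn left 86°, forward 4.8 m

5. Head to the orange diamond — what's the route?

turn left 171°, forward 8.0 m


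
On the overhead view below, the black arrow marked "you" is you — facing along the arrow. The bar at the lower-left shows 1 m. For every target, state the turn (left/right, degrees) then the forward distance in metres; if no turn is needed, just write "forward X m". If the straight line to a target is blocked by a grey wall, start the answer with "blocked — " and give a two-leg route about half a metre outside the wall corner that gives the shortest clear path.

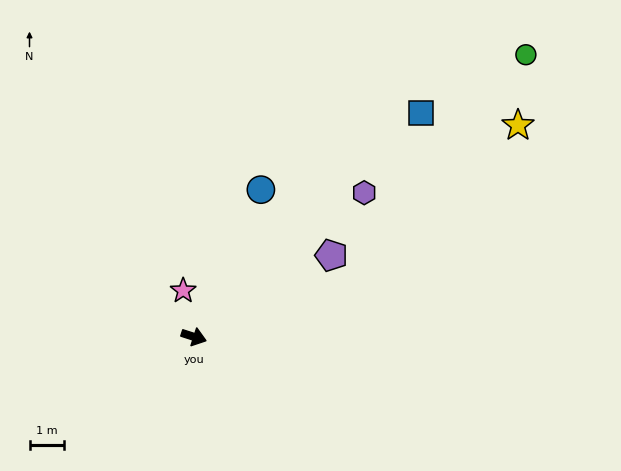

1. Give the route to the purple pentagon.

turn left 49°, forward 4.7 m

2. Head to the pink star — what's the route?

turn left 121°, forward 1.4 m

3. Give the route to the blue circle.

turn left 83°, forward 4.7 m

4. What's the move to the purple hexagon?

turn left 58°, forward 6.5 m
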